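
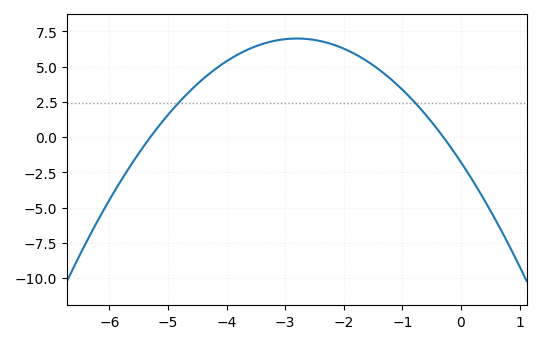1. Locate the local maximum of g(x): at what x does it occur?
-2.8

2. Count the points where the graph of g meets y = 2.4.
2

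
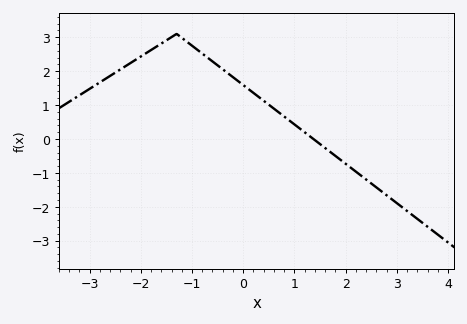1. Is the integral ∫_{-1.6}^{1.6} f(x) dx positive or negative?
positive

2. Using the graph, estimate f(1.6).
-0.3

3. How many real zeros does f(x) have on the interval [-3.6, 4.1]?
1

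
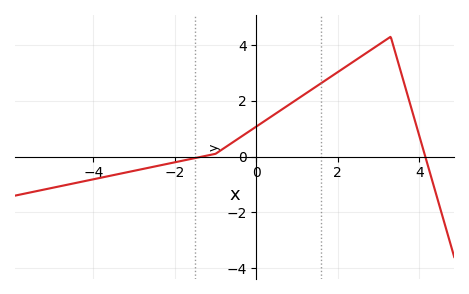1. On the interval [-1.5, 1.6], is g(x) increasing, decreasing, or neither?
increasing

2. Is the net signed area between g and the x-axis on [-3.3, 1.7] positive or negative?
positive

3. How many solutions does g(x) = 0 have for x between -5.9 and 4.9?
2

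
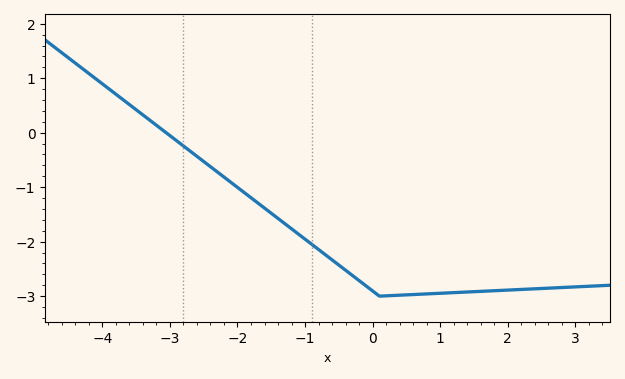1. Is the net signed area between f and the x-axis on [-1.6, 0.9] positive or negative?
negative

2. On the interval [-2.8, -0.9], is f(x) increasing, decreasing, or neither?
decreasing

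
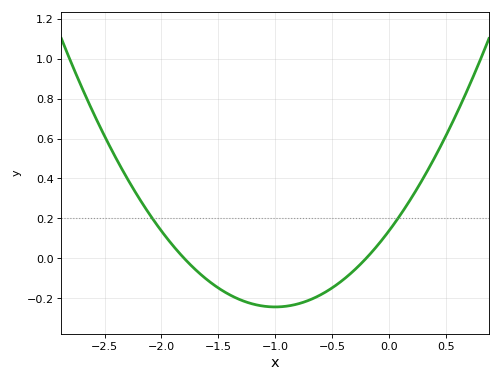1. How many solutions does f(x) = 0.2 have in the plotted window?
2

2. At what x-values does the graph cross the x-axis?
-1.8, -0.2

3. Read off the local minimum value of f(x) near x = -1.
-0.24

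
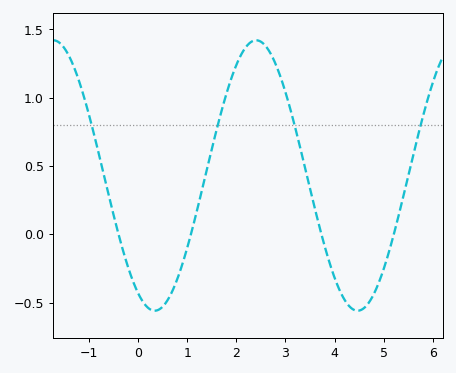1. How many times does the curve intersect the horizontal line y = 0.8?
4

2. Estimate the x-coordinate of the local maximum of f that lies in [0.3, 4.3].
2.4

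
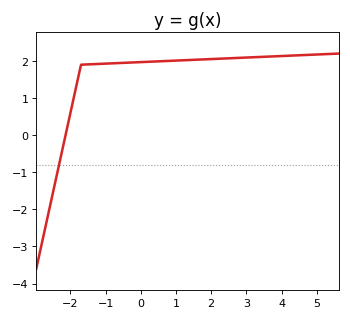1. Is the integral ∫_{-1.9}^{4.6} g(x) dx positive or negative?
positive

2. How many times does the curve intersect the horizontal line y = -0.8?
1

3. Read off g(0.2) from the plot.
1.98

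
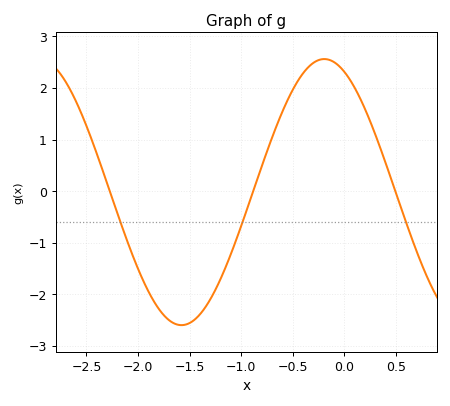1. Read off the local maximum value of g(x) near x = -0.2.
2.56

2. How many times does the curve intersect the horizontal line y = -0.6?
3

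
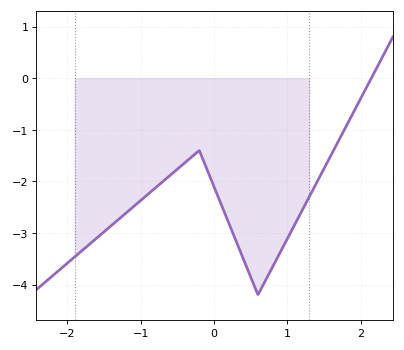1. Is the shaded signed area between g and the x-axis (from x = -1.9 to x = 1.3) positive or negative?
negative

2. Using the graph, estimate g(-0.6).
-1.9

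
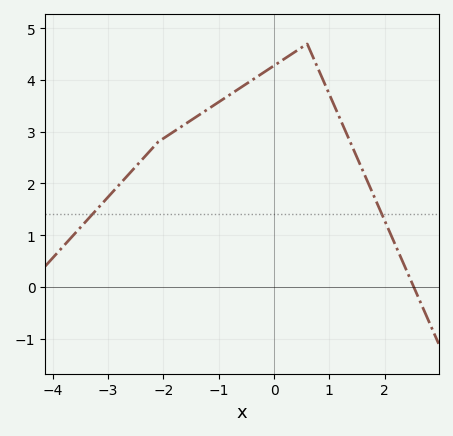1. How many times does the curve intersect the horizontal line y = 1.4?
2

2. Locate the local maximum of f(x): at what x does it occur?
0.601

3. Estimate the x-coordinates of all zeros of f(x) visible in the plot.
2.53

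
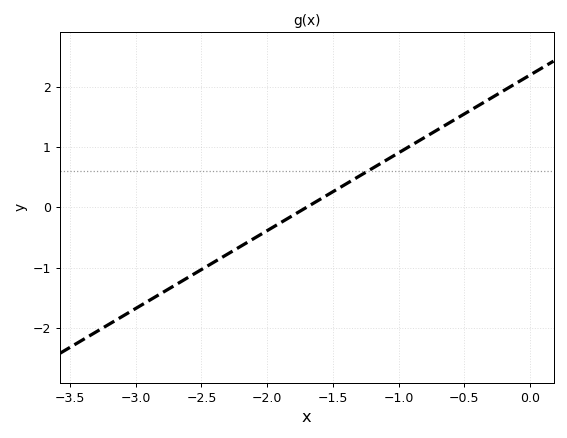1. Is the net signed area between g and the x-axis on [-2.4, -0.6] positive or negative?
positive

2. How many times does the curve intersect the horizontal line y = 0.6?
1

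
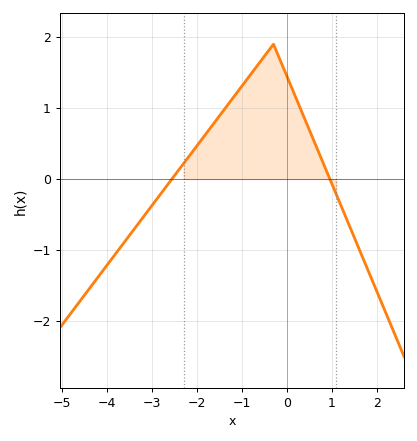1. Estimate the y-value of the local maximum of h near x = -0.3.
1.9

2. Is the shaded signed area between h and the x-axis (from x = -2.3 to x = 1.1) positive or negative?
positive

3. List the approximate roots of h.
-2.56, 0.956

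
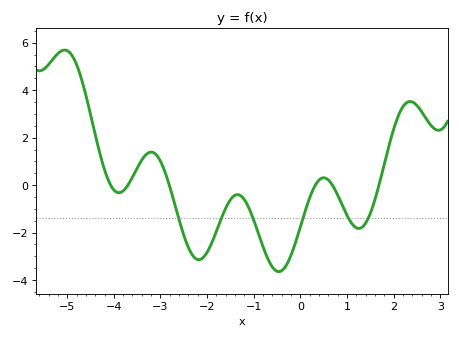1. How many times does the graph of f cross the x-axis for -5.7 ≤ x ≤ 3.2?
6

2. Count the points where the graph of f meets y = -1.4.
6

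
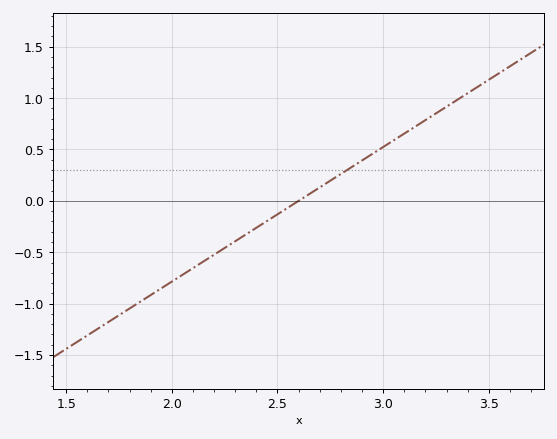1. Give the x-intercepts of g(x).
2.6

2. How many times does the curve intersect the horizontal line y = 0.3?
1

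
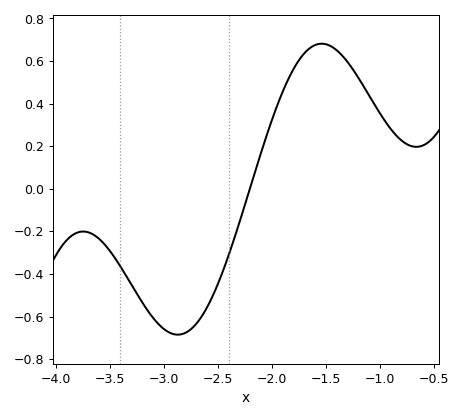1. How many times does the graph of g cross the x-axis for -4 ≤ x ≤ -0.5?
1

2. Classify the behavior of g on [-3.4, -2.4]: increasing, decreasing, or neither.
neither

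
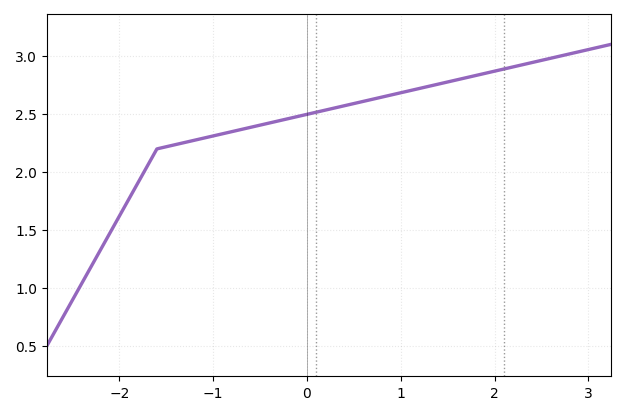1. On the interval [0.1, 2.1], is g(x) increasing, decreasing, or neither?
increasing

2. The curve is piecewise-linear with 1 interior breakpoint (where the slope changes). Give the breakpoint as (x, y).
(-1.6, 2.2)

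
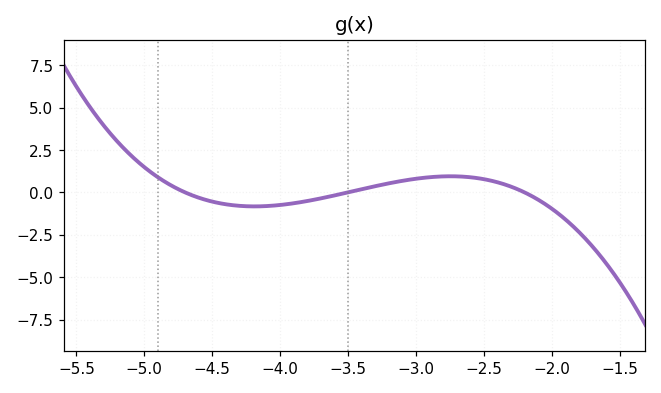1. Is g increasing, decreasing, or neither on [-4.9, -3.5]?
neither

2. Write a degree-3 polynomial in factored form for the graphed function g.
y = -1.18(x + 4.7)(x + 3.5)(x + 2.2)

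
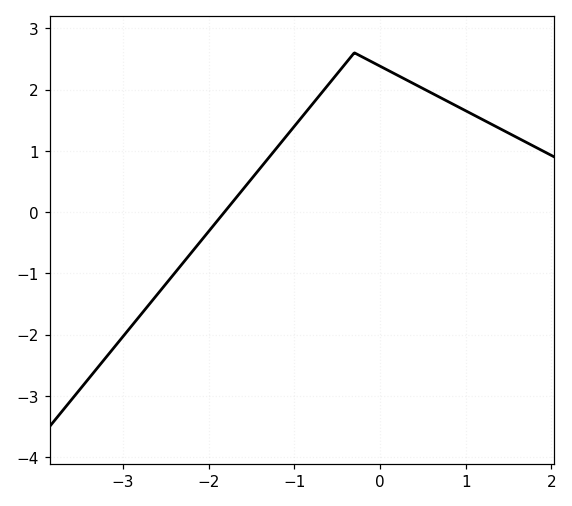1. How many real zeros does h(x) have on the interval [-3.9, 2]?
1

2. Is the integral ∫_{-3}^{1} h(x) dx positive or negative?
positive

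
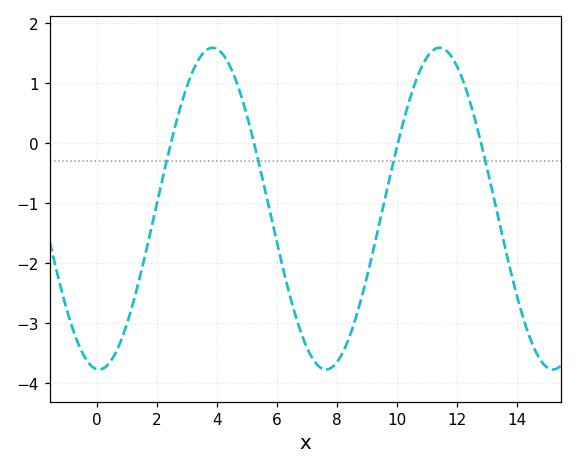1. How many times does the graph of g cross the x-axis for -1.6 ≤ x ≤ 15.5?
4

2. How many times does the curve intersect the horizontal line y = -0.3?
4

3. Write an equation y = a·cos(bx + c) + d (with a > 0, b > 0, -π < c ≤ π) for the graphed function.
y = 2.68cos(0.83x + 3.09) - 1.09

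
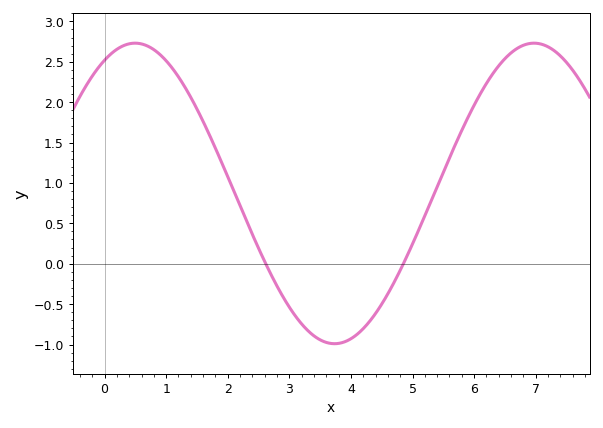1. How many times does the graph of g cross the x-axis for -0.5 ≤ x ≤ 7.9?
2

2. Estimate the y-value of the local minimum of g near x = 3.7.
-1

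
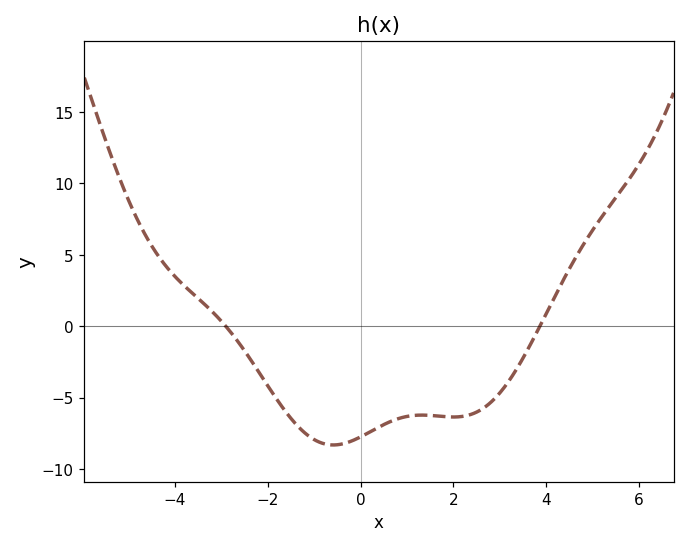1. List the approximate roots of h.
-2.91, 3.86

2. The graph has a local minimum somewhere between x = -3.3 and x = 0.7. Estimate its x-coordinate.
-0.589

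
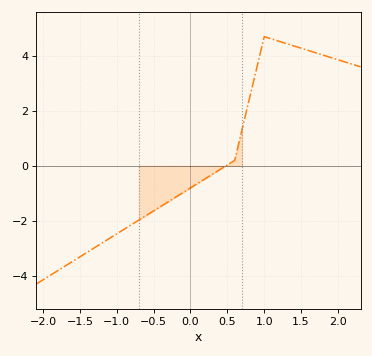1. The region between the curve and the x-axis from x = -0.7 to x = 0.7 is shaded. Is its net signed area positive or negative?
negative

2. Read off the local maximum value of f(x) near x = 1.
4.6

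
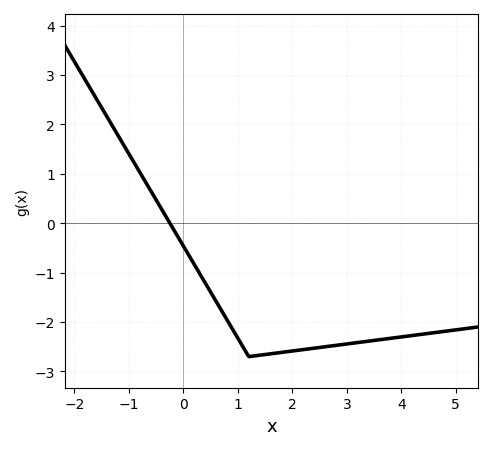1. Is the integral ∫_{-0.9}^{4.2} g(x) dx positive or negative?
negative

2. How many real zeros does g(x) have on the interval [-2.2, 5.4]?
1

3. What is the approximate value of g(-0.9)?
1.22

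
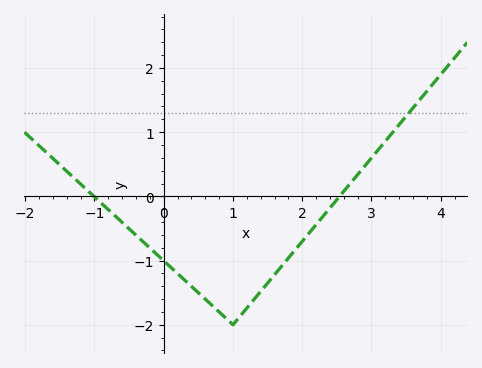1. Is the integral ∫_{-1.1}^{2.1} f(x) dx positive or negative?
negative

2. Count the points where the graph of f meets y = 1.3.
1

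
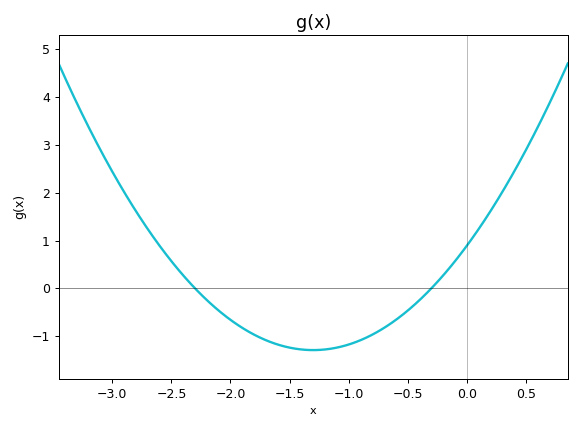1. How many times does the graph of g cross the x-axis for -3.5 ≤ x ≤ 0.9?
2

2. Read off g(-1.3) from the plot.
-1.29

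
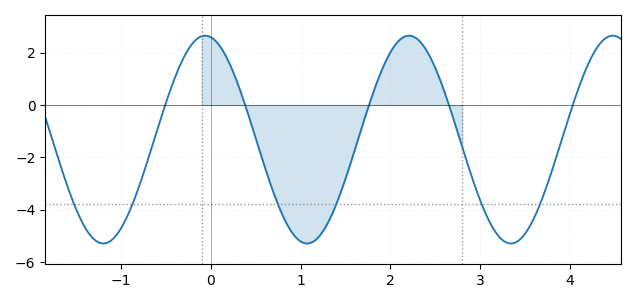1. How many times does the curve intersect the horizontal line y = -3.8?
6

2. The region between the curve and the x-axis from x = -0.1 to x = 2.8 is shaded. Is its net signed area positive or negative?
negative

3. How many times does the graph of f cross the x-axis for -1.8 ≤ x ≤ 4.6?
5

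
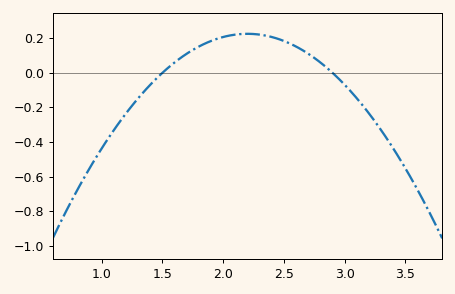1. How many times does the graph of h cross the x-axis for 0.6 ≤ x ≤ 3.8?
2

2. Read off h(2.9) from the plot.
0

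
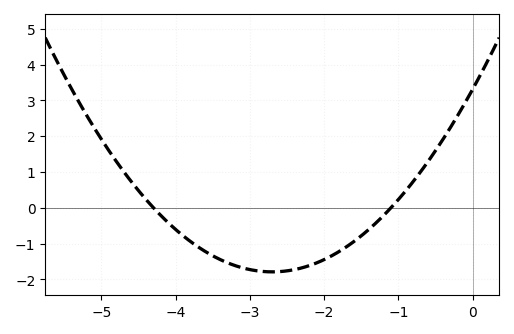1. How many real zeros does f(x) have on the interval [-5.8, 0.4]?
2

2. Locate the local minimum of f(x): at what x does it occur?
-2.7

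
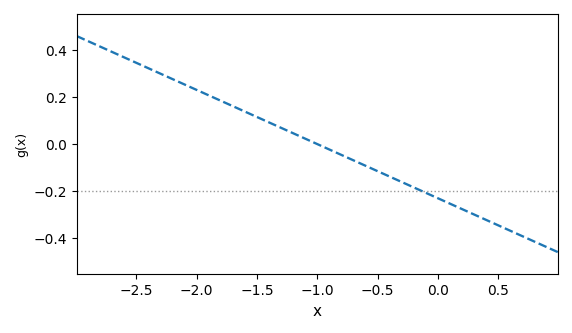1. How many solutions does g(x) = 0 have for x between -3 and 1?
1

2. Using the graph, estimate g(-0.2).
-0.184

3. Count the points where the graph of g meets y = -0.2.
1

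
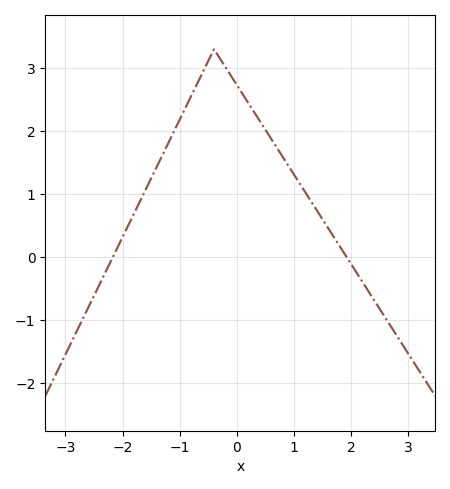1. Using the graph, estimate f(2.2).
-0.394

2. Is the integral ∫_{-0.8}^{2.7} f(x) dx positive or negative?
positive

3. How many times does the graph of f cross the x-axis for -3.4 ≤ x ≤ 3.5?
2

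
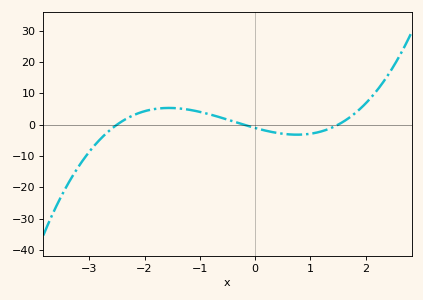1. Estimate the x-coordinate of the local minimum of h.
0.8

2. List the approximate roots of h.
-2.5, -0.2, 1.5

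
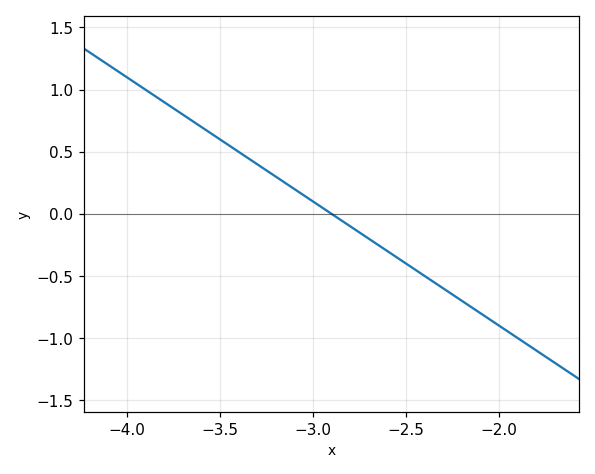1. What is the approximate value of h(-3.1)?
0.2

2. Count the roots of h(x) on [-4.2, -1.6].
1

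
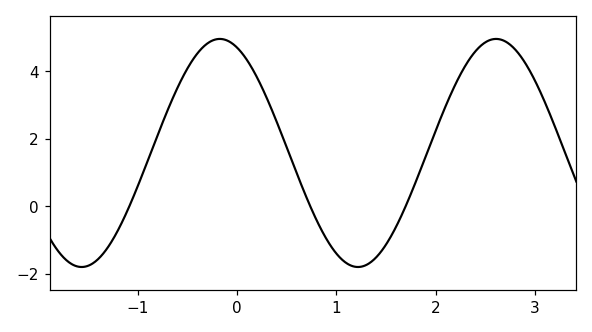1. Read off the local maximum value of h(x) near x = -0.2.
5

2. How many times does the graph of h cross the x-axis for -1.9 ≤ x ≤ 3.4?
3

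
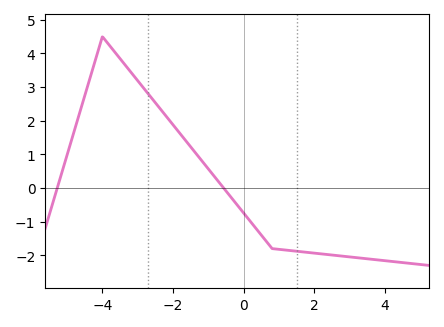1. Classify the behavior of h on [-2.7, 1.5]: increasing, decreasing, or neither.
decreasing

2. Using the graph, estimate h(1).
-1.8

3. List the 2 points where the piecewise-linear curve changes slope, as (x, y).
(-4, 4.5); (0.8, -1.8)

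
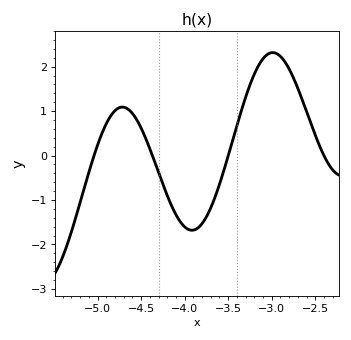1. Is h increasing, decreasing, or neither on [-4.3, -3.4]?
neither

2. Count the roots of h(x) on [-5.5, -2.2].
4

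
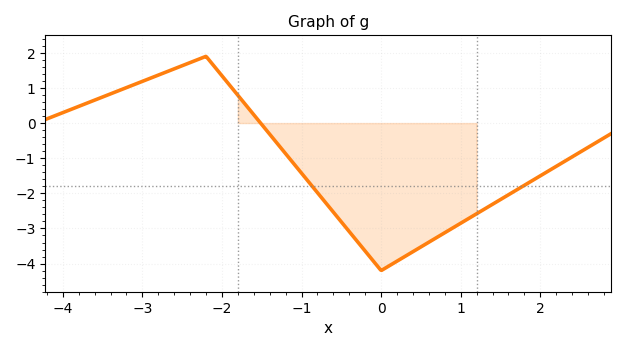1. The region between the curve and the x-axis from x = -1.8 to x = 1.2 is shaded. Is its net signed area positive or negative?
negative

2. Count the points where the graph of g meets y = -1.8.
2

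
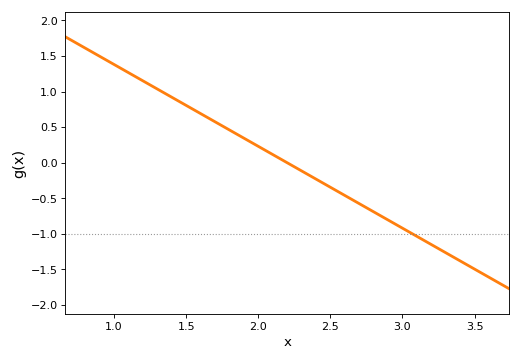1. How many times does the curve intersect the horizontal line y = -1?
1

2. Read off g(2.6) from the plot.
-0.45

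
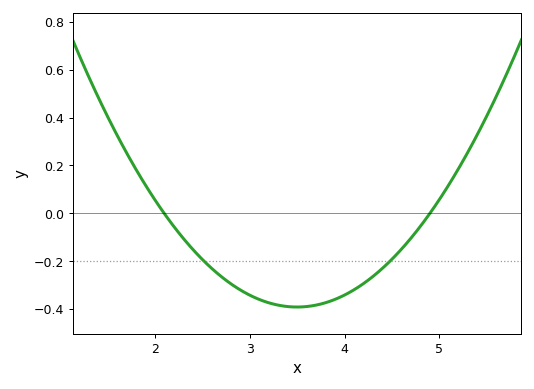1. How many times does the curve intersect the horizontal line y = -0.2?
2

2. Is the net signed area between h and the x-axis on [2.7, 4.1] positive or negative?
negative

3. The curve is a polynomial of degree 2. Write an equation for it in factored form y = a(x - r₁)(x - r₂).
y = 0.2(x - 2.1)(x - 4.9)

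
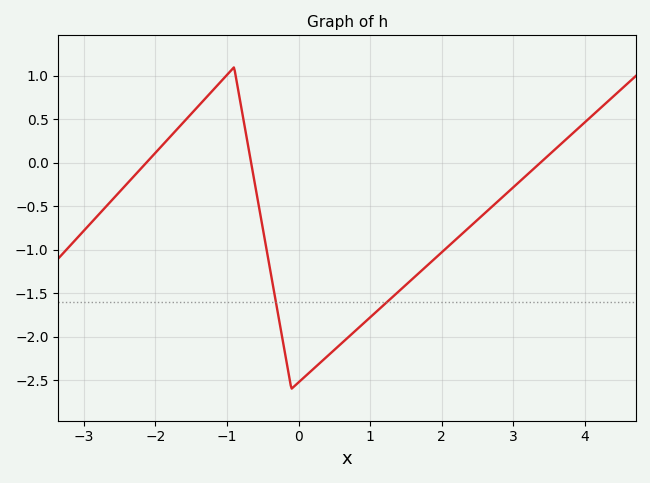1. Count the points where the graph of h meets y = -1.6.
2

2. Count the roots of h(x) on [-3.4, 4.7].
3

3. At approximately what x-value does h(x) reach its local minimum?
-0.099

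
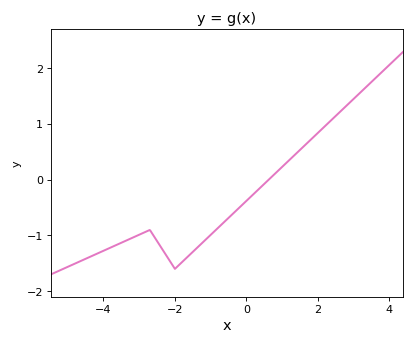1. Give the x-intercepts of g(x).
0.625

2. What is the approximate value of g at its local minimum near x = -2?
-1.6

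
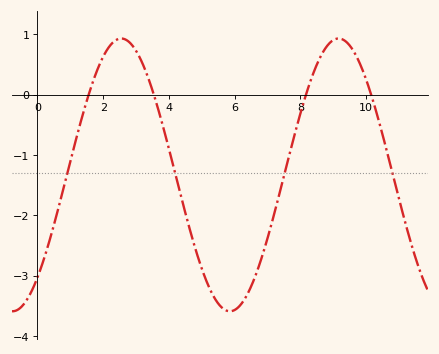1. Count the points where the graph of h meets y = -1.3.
4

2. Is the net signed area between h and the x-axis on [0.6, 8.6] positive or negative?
negative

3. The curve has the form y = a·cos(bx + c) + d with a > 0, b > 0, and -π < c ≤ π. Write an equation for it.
y = 2.26cos(0.95x - 2.42) - 1.33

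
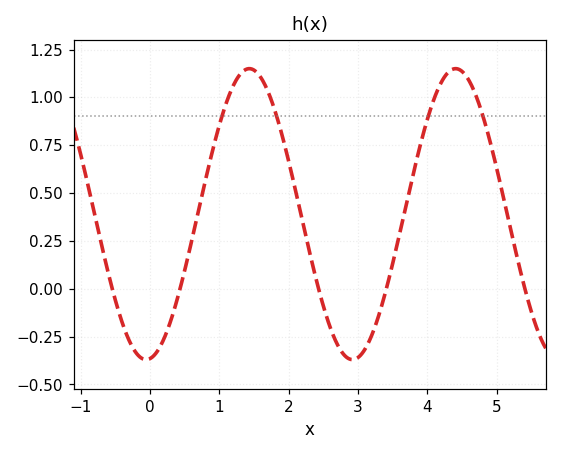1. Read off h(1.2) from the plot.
1.06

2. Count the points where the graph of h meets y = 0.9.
4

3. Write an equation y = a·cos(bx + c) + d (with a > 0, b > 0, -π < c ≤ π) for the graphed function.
y = 0.76cos(2.11x - 3.02) + 0.39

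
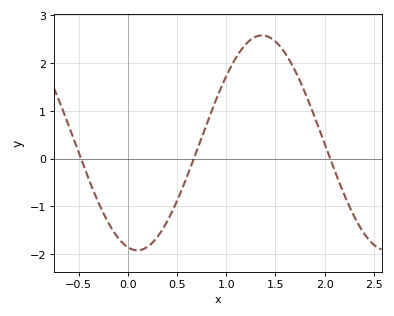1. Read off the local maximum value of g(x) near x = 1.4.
2.6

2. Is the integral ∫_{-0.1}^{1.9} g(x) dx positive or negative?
positive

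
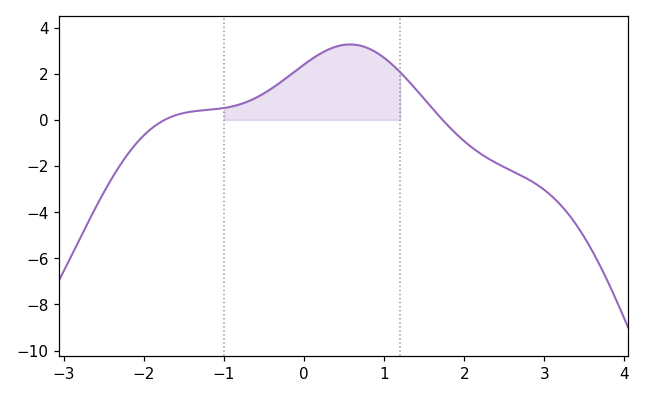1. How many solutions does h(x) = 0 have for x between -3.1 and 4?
2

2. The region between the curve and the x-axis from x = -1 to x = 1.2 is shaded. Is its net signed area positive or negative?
positive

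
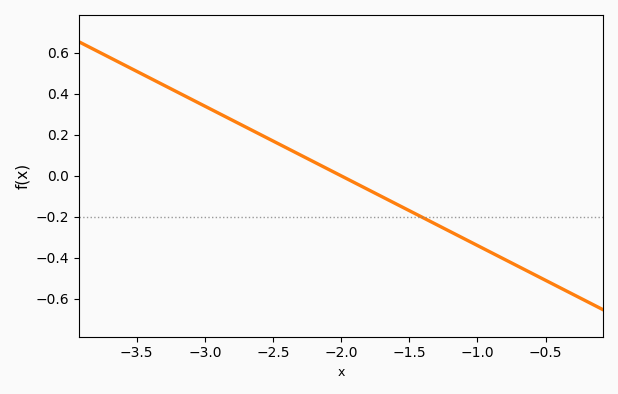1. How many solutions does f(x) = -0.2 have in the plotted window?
1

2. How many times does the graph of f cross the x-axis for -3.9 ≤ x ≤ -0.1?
1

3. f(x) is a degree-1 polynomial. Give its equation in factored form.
y = -0.34(x + 2)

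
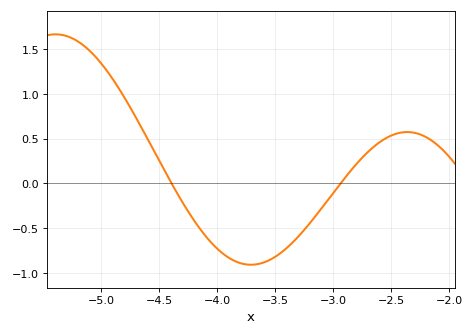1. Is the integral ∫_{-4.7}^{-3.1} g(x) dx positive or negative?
negative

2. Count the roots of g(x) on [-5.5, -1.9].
2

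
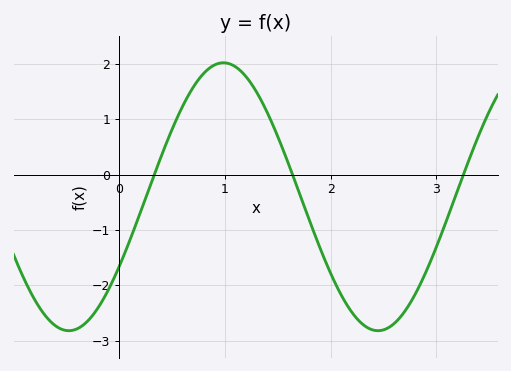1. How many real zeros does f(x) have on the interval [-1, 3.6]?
3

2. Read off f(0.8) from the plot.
1.83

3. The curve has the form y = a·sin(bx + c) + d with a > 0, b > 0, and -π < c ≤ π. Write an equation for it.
y = 2.42sin(2.15x - 0.55) - 0.4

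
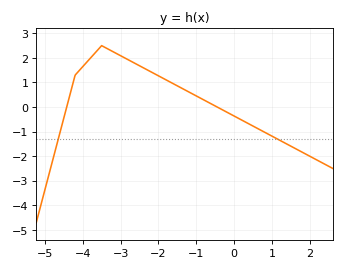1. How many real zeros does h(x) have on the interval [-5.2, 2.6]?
2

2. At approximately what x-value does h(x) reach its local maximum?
-3.4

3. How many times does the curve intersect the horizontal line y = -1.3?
2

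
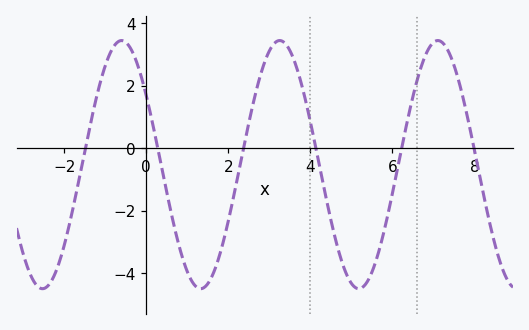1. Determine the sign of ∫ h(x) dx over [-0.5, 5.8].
negative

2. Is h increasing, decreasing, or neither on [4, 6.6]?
neither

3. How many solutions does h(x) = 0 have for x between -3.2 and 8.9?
6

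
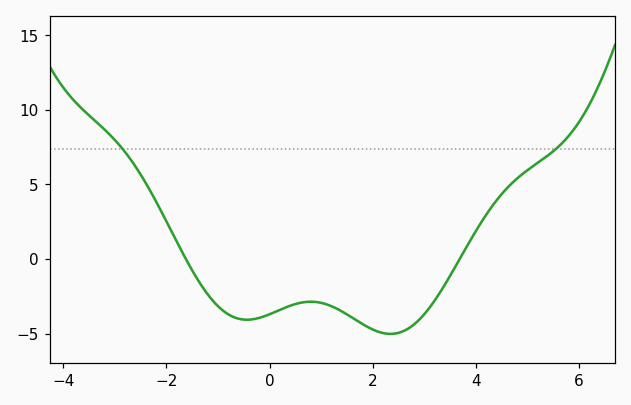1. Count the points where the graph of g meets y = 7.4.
2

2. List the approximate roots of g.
-1.62, 3.68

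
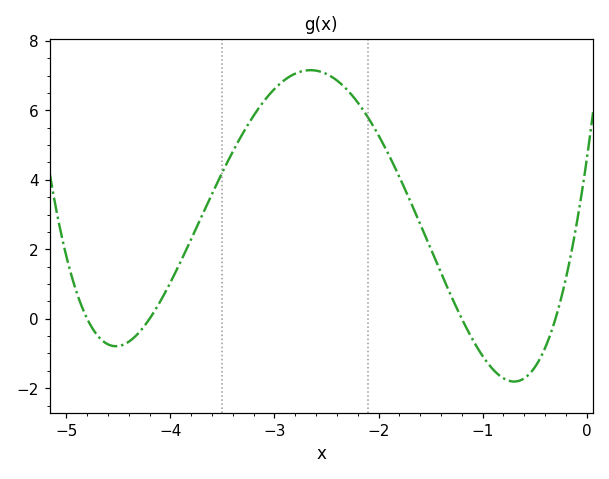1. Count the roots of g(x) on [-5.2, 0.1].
4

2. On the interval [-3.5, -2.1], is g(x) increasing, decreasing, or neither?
neither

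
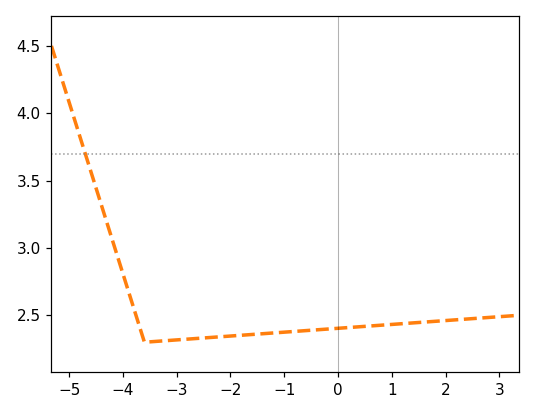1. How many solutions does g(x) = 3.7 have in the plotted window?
1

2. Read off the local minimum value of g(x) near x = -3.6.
2.3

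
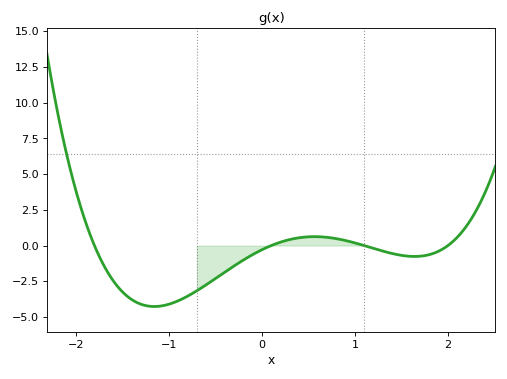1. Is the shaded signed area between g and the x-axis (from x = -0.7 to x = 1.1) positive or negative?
negative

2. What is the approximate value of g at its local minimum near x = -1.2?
-4.5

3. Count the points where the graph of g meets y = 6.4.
1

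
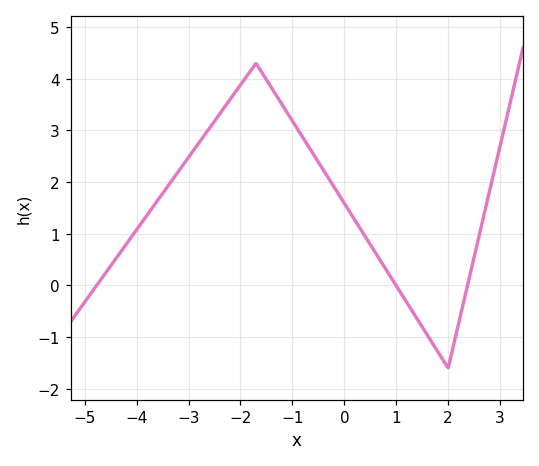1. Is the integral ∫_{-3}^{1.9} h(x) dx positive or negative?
positive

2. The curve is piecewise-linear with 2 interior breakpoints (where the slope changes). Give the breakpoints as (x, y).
(-1.7, 4.3); (2, -1.6)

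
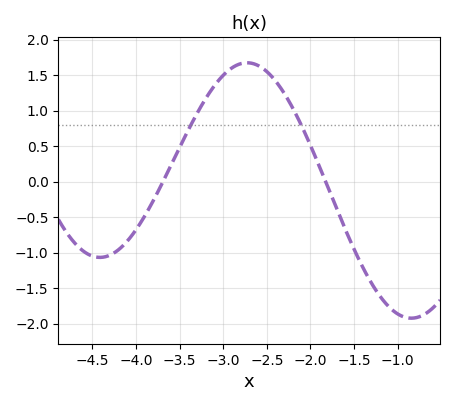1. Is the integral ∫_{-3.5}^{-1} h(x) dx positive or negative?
positive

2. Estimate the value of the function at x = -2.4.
1.4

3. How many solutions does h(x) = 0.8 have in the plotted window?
2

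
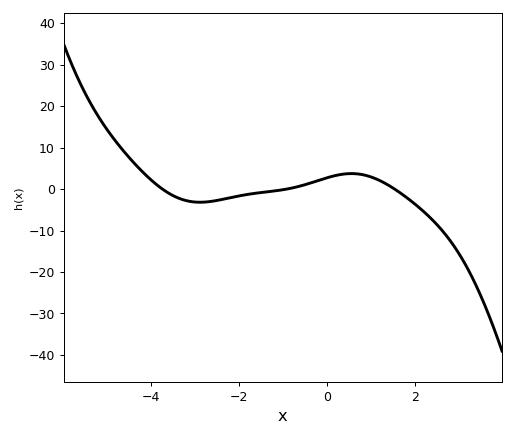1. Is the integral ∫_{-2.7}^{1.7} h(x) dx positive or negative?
positive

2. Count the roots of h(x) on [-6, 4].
3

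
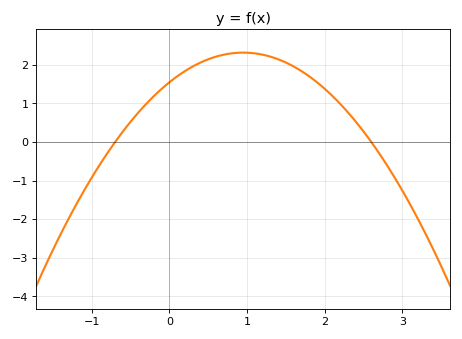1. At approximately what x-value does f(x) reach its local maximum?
0.9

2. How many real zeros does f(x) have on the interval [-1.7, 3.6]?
2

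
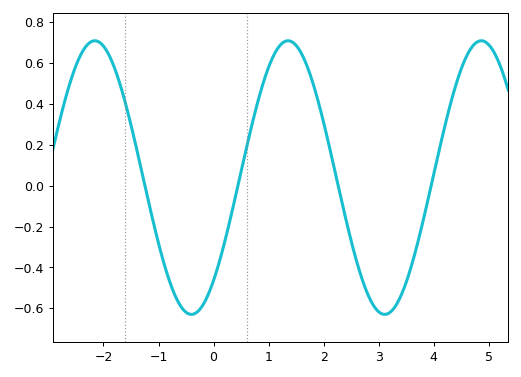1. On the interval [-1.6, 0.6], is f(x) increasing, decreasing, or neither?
neither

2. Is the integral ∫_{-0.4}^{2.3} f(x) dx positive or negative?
positive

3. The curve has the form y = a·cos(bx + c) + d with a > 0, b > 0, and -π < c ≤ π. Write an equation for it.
y = 0.67cos(1.8x - 2.4) + 0.04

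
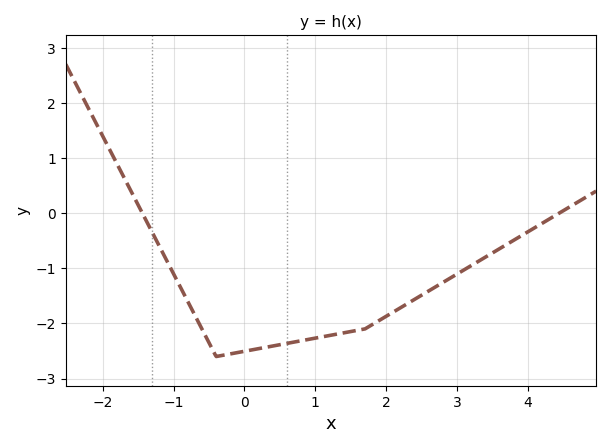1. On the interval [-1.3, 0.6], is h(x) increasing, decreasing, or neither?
neither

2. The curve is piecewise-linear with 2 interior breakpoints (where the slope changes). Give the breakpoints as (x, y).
(-0.4, -2.6); (1.7, -2.1)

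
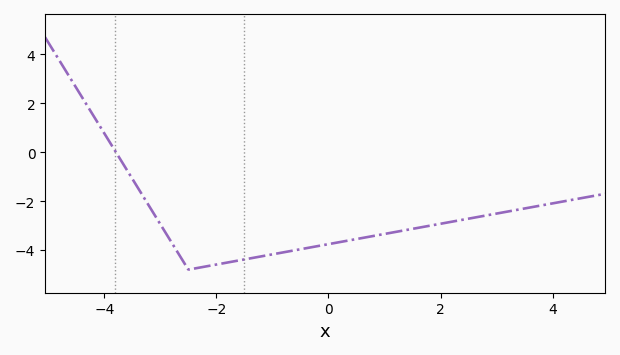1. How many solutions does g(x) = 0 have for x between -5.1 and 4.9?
1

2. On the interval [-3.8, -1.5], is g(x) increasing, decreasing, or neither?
neither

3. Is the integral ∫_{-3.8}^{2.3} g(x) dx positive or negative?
negative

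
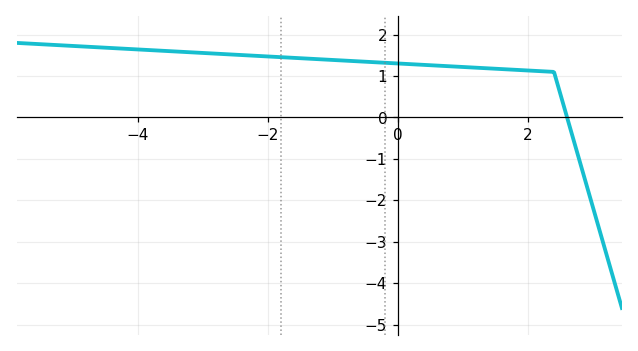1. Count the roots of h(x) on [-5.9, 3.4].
1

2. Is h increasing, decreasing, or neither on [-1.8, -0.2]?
decreasing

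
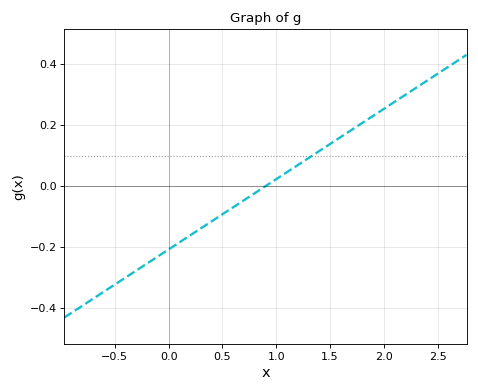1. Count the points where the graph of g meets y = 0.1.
1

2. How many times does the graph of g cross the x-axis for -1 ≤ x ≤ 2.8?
1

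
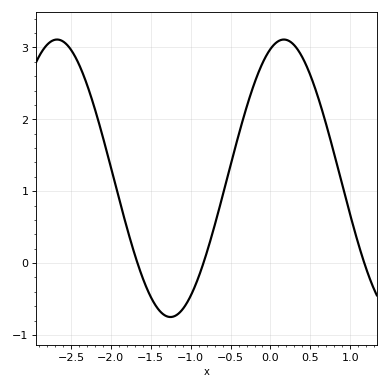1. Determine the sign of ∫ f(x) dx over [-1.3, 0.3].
positive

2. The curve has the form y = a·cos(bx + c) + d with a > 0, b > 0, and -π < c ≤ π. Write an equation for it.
y = 1.93cos(2.2x - 0.37) + 1.18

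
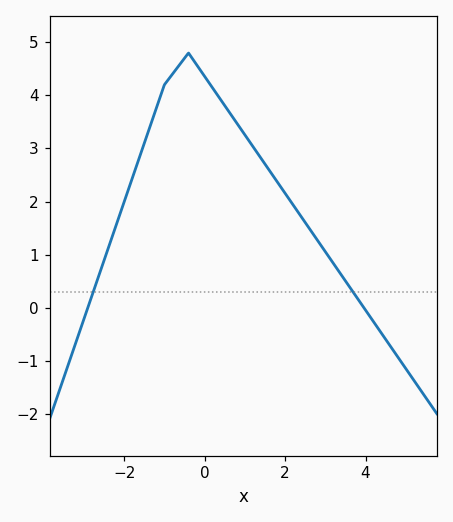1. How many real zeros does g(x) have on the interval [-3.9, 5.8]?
2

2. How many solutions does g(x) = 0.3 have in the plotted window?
2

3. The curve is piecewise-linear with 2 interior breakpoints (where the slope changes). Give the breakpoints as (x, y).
(-1, 4.2); (-0.4, 4.8)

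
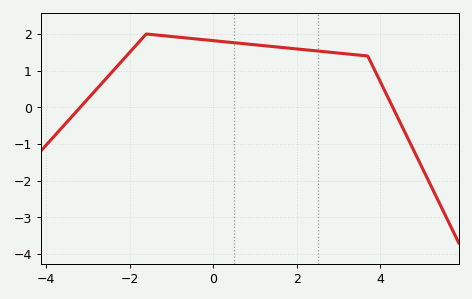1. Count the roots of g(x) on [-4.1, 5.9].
2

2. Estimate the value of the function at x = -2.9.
0.4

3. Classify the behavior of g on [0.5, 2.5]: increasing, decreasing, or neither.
decreasing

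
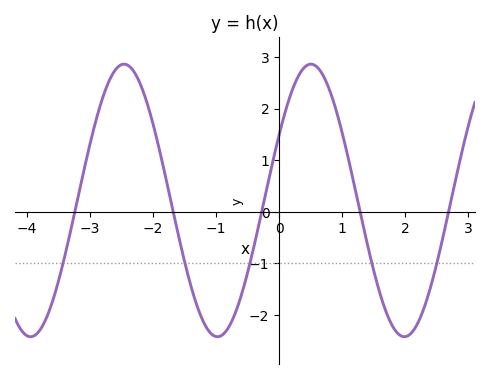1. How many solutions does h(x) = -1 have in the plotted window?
5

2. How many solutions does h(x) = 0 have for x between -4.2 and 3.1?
5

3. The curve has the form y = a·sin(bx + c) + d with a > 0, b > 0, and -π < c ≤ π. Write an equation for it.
y = 2.64sin(2.12x + 0.502) + 0.22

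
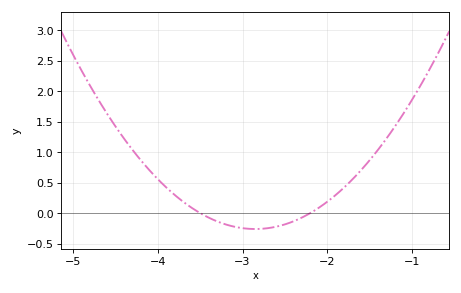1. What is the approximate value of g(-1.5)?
0.85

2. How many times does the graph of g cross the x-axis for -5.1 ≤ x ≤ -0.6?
2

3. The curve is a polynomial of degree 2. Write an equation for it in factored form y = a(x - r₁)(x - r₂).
y = 0.62(x + 3.5)(x + 2.2)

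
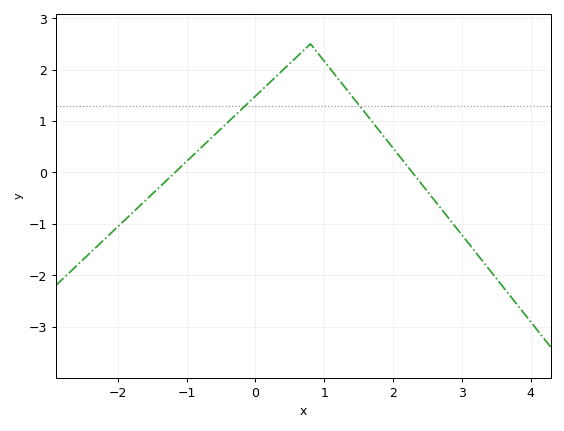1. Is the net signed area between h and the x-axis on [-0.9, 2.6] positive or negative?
positive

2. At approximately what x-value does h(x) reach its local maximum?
0.8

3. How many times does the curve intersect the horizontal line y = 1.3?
2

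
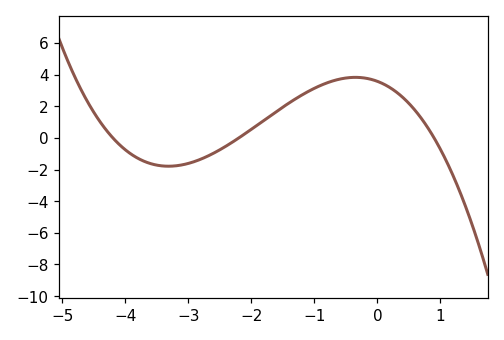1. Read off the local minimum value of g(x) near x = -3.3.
-1.79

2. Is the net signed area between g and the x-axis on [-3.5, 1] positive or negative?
positive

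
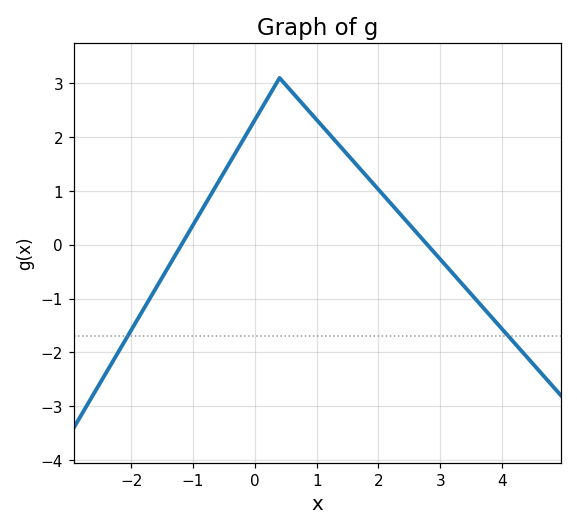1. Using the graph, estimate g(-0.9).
0.562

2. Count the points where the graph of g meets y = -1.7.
2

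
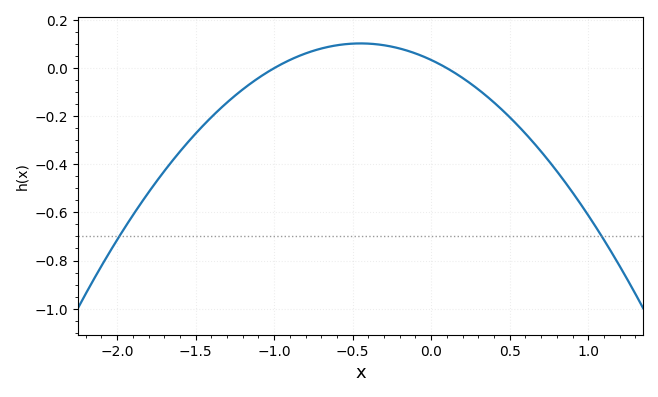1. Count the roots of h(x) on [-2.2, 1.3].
2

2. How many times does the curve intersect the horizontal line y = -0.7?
2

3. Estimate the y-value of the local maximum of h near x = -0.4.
0.1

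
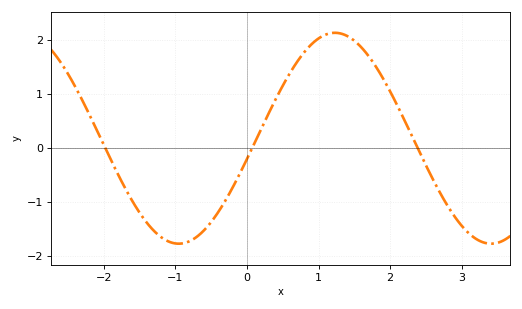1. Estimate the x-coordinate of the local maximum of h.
1.23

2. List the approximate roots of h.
-1.98, 0.074, 2.38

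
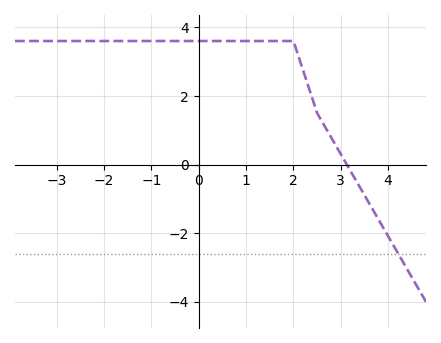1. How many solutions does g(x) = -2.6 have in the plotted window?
1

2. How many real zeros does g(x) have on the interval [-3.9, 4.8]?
1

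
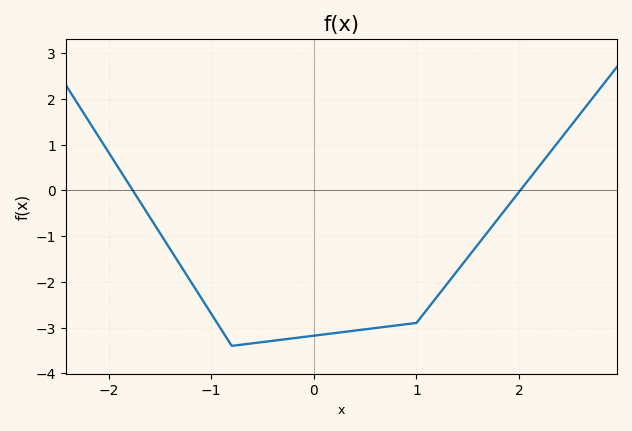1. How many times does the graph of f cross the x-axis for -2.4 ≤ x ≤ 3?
2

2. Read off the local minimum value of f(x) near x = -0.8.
-3.4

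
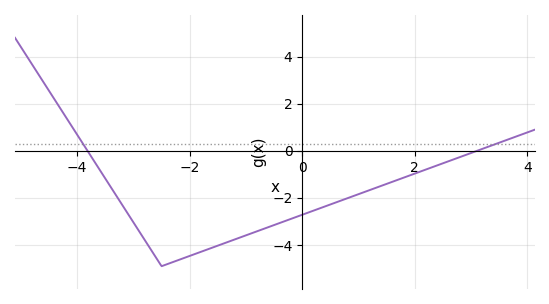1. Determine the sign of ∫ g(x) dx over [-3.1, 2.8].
negative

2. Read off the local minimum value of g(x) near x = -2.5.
-4.9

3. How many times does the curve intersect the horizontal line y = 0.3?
2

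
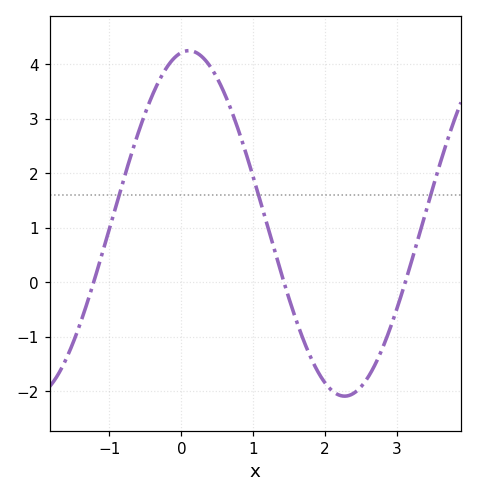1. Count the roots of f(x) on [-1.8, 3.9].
3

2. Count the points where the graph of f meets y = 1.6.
3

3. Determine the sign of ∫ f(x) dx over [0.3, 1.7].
positive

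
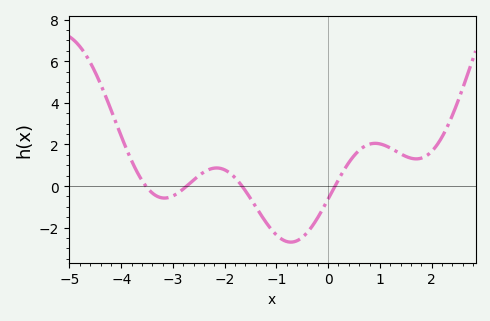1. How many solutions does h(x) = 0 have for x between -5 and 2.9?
4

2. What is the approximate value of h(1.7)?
1.4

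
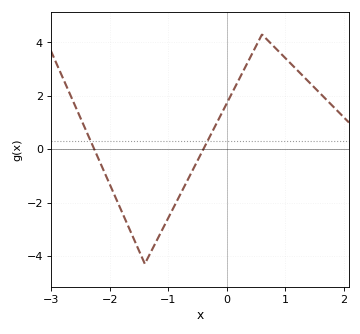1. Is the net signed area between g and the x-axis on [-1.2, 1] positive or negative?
positive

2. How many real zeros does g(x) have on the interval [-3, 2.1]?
2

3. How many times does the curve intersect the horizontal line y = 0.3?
2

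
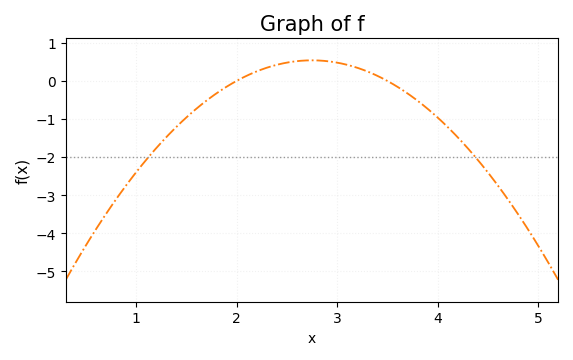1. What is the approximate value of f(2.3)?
0.346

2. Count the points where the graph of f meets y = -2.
2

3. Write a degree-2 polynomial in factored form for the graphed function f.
y = -0.96(x - 2)(x - 3.5)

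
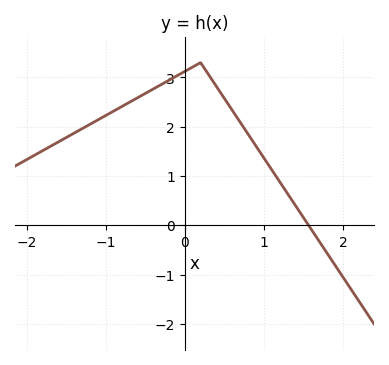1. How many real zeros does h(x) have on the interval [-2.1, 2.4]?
1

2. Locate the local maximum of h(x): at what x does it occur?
0.2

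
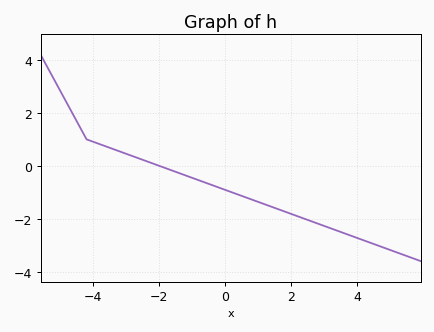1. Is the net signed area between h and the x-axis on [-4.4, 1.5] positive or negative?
negative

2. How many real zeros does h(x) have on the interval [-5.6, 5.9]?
1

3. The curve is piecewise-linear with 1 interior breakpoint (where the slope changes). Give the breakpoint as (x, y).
(-4.2, 1)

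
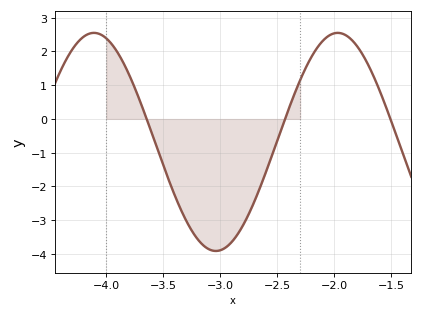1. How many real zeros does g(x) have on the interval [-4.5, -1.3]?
3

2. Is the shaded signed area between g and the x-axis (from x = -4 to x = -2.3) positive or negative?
negative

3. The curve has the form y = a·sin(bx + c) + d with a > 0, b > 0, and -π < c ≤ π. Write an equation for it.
y = 3.23sin(2.94x + 1.08) - 0.68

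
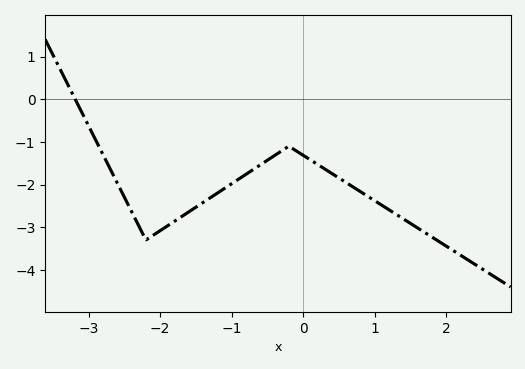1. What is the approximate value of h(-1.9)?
-2.97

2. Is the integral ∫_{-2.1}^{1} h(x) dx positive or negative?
negative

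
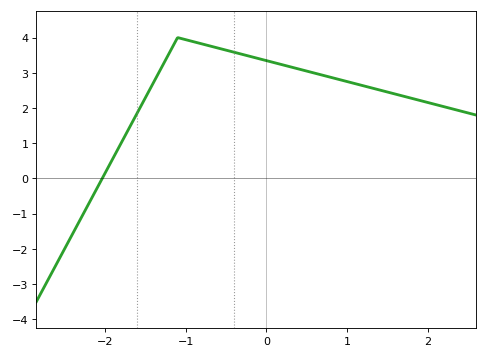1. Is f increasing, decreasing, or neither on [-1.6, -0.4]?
neither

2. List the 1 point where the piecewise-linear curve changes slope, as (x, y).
(-1.1, 4)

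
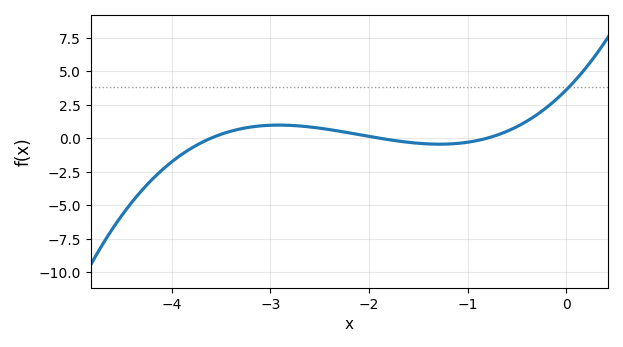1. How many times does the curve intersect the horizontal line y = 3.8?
1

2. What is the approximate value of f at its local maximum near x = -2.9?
0.971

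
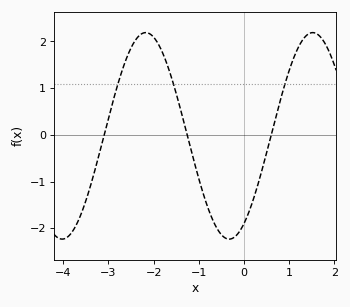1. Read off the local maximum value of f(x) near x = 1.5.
2.2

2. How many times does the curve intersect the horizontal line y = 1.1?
3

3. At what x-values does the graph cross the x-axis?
-3.1, -1.3, 0.6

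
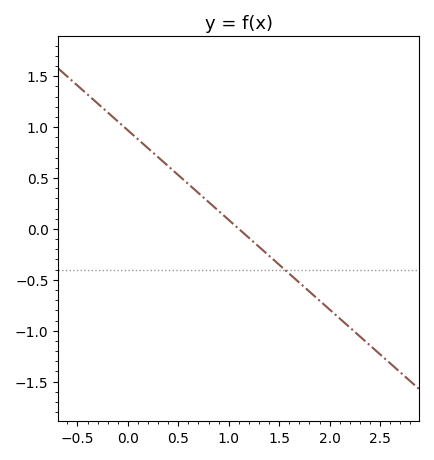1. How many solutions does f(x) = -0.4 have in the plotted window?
1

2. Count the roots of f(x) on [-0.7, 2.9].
1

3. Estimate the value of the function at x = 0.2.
0.792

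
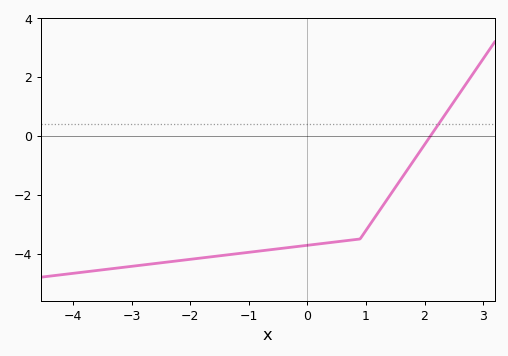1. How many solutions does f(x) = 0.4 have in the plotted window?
1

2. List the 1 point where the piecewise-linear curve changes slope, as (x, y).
(0.9, -3.5)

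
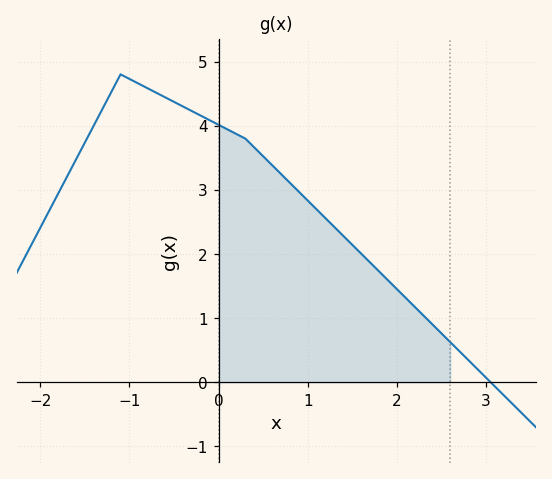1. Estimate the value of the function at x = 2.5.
0.8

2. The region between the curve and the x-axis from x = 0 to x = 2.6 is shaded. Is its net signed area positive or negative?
positive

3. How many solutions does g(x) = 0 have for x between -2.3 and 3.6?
1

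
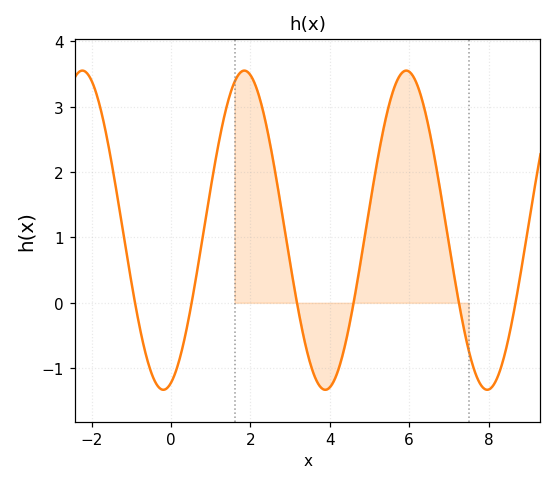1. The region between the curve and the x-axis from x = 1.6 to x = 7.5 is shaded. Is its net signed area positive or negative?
positive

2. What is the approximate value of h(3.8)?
-1.31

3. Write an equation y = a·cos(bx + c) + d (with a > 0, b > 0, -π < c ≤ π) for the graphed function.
y = 2.44cos(1.54x - 2.84) + 1.11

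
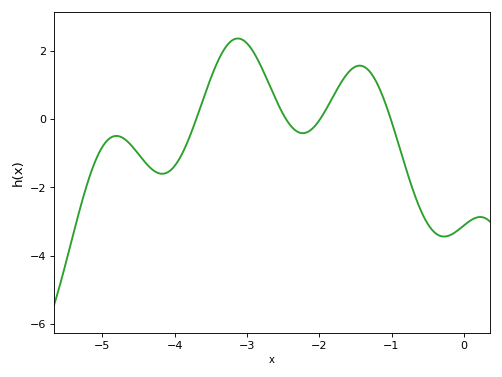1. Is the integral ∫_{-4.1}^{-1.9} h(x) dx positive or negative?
positive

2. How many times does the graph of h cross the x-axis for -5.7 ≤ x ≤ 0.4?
4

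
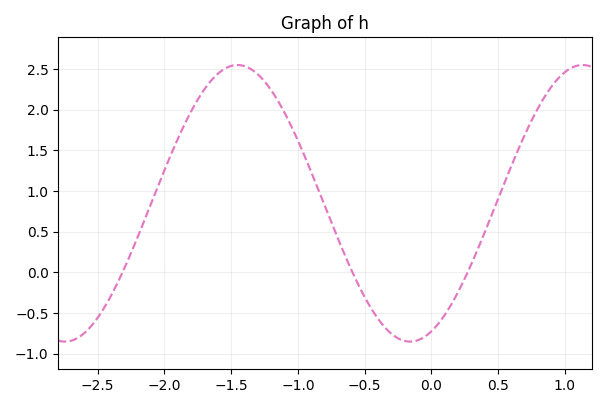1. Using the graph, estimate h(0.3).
0.107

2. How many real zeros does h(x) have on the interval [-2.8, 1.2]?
3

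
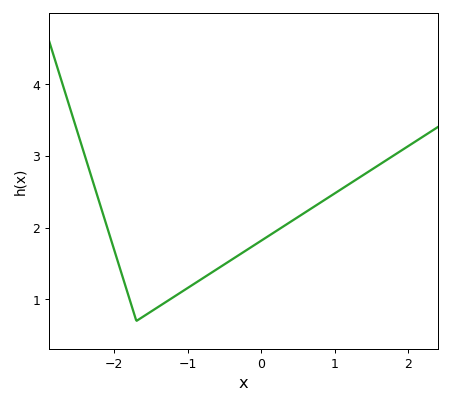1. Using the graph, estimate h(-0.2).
1.69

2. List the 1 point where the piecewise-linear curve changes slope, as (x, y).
(-1.7, 0.7)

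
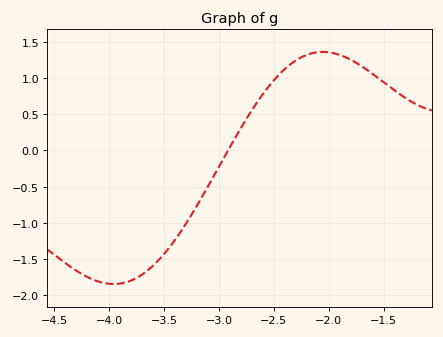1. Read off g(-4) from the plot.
-1.84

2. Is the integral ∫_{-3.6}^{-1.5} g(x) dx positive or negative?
positive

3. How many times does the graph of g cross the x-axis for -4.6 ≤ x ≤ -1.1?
1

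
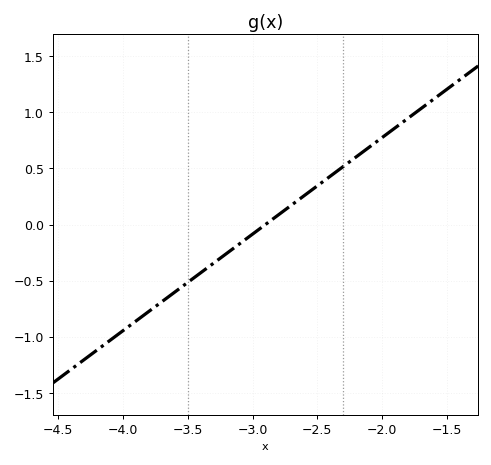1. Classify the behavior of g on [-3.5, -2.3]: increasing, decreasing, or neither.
increasing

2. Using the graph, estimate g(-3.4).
-0.45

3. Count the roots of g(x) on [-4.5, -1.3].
1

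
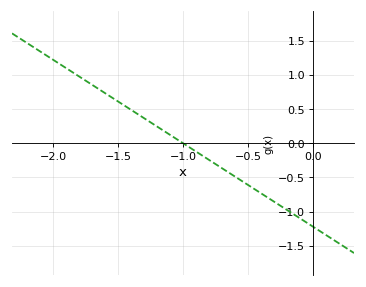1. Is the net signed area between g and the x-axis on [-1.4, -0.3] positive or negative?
negative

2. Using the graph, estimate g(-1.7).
0.854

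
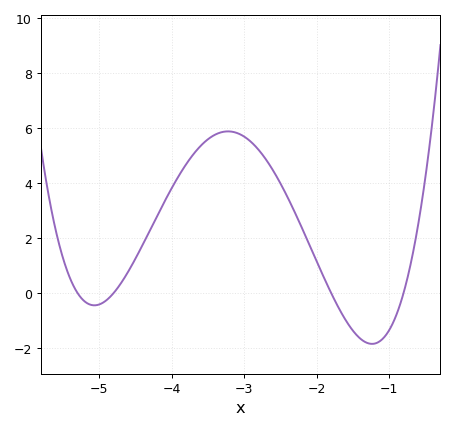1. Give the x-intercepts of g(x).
-5.3, -4.8, -1.8, -0.8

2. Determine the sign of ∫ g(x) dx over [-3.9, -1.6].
positive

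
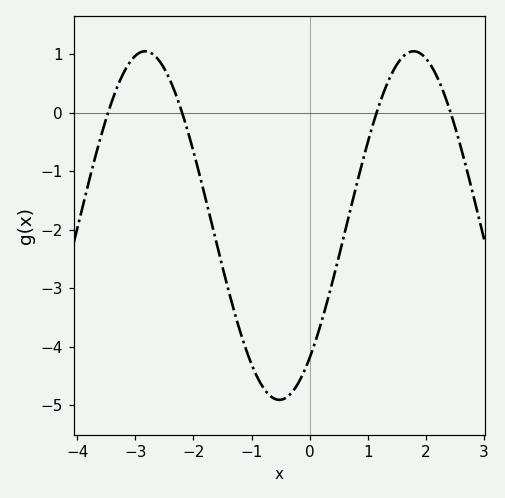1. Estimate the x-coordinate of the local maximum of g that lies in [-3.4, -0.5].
-2.8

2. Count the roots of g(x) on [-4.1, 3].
4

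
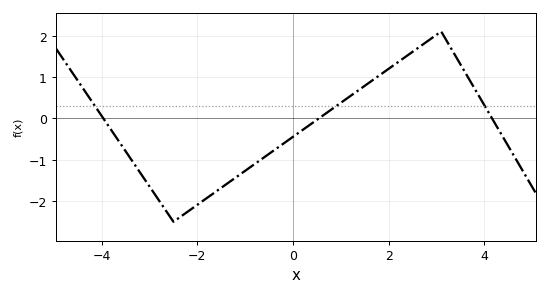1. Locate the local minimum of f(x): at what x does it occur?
-2.4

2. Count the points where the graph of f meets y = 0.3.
3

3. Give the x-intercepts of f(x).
-4, 0.6, 4.2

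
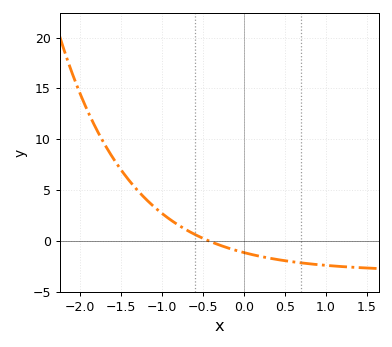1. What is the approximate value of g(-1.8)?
11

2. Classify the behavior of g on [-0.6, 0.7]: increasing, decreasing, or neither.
decreasing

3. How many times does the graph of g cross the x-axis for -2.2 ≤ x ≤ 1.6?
1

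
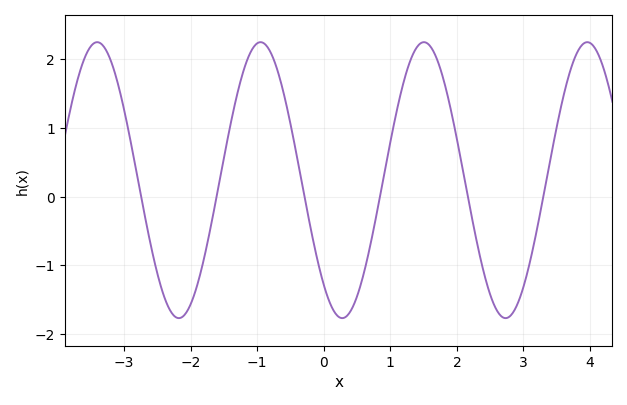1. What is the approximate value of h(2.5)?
-1.43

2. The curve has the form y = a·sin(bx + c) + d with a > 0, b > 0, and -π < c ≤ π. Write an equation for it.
y = 2.01sin(2.56x - 2.28) + 0.24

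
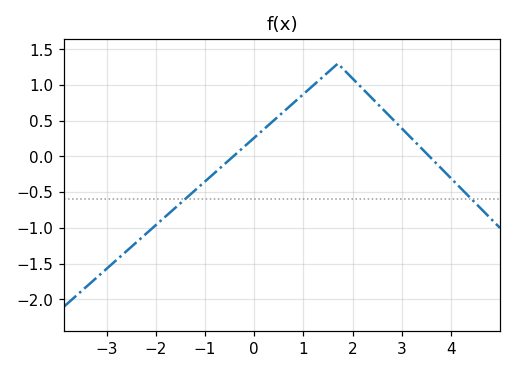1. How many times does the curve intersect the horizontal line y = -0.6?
2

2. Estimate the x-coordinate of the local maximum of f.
1.6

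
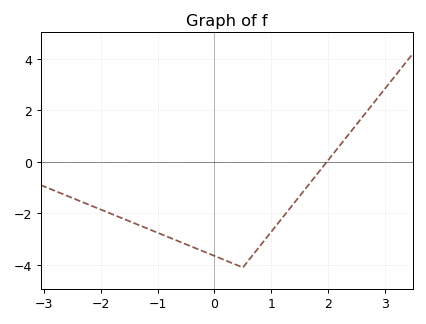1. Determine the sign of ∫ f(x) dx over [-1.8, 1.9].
negative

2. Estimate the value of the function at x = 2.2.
0.6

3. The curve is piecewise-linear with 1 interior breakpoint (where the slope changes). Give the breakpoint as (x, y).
(0.5, -4.1)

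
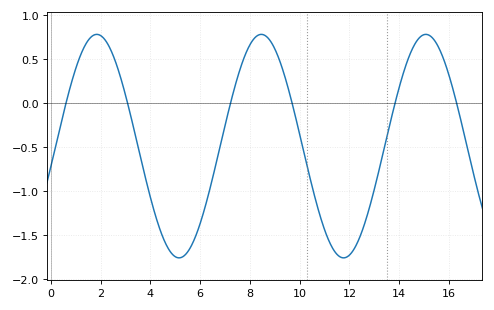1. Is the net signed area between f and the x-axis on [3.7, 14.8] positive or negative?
negative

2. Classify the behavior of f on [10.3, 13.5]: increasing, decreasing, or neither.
neither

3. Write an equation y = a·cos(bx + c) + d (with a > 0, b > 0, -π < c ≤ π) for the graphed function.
y = 1.27cos(0.95x - 1.75) - 0.49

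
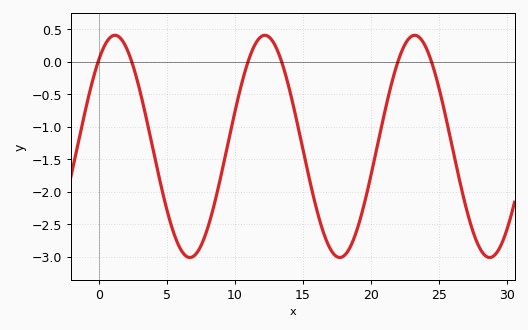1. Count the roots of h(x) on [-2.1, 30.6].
6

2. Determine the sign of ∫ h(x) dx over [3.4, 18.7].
negative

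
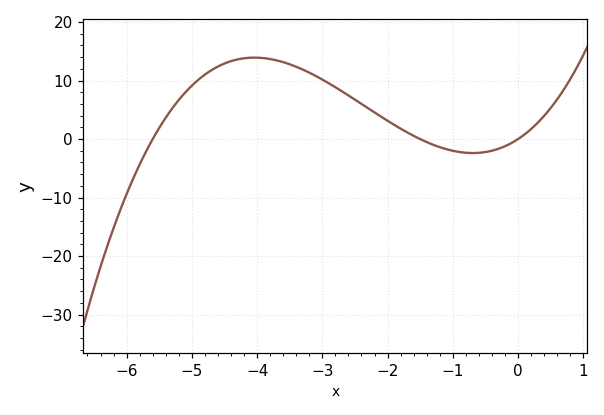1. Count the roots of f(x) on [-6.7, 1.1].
3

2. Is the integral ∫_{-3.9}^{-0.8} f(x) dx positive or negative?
positive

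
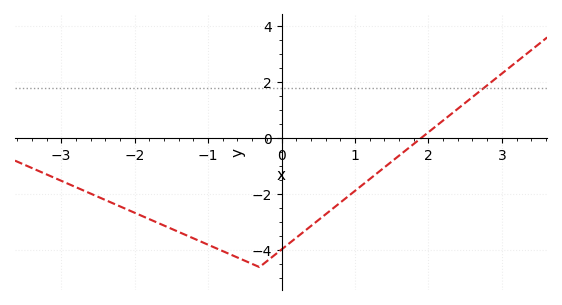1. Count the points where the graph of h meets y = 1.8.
1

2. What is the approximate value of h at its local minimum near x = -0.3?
-4.6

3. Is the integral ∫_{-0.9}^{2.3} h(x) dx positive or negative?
negative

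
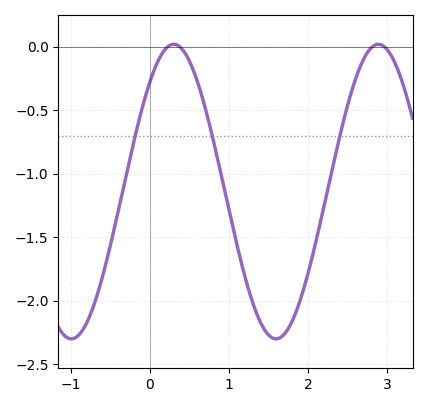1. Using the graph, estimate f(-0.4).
-1.3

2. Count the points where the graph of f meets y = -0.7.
3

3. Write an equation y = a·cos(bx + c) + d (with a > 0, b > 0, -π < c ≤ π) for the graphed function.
y = 1.16cos(2.4x - 0.73) - 1.14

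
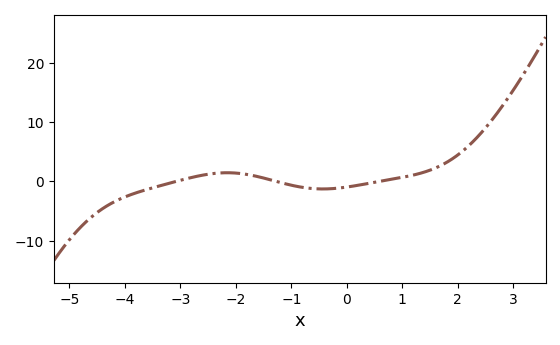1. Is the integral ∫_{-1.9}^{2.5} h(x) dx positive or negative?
positive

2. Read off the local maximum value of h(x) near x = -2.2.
1.45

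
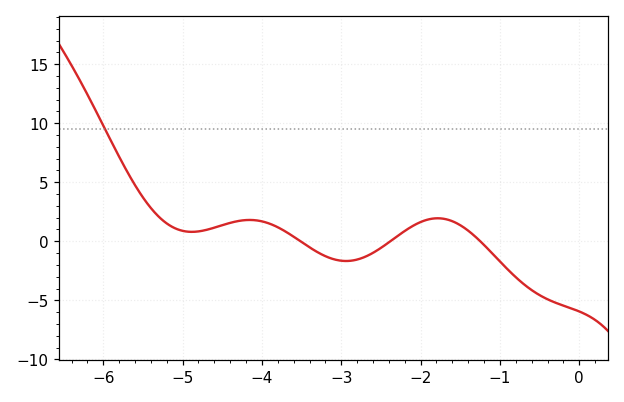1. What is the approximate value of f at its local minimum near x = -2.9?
-1.5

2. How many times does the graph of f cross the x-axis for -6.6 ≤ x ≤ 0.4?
3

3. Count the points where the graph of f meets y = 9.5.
1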